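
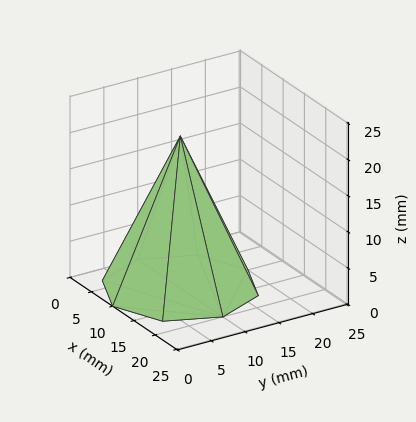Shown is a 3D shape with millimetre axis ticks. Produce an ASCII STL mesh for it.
Reading the render: the shape is a regular 8-sided pyramid, base circumscribed radius ≈ 10 mm, apex at z ≈ 21 mm (dimensions read to the nearest mm from the axis ticks). For the STL, each face is triangulated and given an outward normal.

solid part
  facet normal 0.0000 0.0000 -1.0000
    outer loop
      vertex 10.000 20.000 0.000
      vertex 17.071 17.071 0.000
      vertex 20.000 10.000 0.000
    endloop
  endfacet
  facet normal 0.0000 0.0000 -1.0000
    outer loop
      vertex 2.929 17.071 0.000
      vertex 10.000 20.000 0.000
      vertex 20.000 10.000 0.000
    endloop
  endfacet
  facet normal 0.0000 0.0000 -1.0000
    outer loop
      vertex 0.000 10.000 0.000
      vertex 2.929 17.071 0.000
      vertex 20.000 10.000 0.000
    endloop
  endfacet
  facet normal 0.0000 0.0000 -1.0000
    outer loop
      vertex 2.929 2.929 0.000
      vertex 0.000 10.000 0.000
      vertex 20.000 10.000 0.000
    endloop
  endfacet
  facet normal 0.0000 0.0000 -1.0000
    outer loop
      vertex 10.000 0.000 0.000
      vertex 2.929 2.929 0.000
      vertex 20.000 10.000 0.000
    endloop
  endfacet
  facet normal 0.0000 0.0000 -1.0000
    outer loop
      vertex 17.071 2.929 0.000
      vertex 10.000 0.000 0.000
      vertex 20.000 10.000 0.000
    endloop
  endfacet
  facet normal 0.8457 0.3503 0.4027
    outer loop
      vertex 20.000 10.000 0.000
      vertex 17.071 17.071 0.000
      vertex 10.000 10.000 21.000
    endloop
  endfacet
  facet normal 0.3503 0.8457 0.4027
    outer loop
      vertex 17.071 17.071 0.000
      vertex 10.000 20.000 0.000
      vertex 10.000 10.000 21.000
    endloop
  endfacet
  facet normal -0.3503 0.8457 0.4027
    outer loop
      vertex 10.000 20.000 0.000
      vertex 2.929 17.071 0.000
      vertex 10.000 10.000 21.000
    endloop
  endfacet
  facet normal -0.8457 0.3503 0.4027
    outer loop
      vertex 2.929 17.071 0.000
      vertex 0.000 10.000 0.000
      vertex 10.000 10.000 21.000
    endloop
  endfacet
  facet normal -0.8457 -0.3503 0.4027
    outer loop
      vertex 0.000 10.000 0.000
      vertex 2.929 2.929 0.000
      vertex 10.000 10.000 21.000
    endloop
  endfacet
  facet normal -0.3503 -0.8457 0.4027
    outer loop
      vertex 2.929 2.929 0.000
      vertex 10.000 0.000 0.000
      vertex 10.000 10.000 21.000
    endloop
  endfacet
  facet normal 0.3503 -0.8457 0.4027
    outer loop
      vertex 10.000 0.000 0.000
      vertex 17.071 2.929 0.000
      vertex 10.000 10.000 21.000
    endloop
  endfacet
  facet normal 0.8457 -0.3503 0.4027
    outer loop
      vertex 17.071 2.929 0.000
      vertex 20.000 10.000 0.000
      vertex 10.000 10.000 21.000
    endloop
  endfacet
endsolid part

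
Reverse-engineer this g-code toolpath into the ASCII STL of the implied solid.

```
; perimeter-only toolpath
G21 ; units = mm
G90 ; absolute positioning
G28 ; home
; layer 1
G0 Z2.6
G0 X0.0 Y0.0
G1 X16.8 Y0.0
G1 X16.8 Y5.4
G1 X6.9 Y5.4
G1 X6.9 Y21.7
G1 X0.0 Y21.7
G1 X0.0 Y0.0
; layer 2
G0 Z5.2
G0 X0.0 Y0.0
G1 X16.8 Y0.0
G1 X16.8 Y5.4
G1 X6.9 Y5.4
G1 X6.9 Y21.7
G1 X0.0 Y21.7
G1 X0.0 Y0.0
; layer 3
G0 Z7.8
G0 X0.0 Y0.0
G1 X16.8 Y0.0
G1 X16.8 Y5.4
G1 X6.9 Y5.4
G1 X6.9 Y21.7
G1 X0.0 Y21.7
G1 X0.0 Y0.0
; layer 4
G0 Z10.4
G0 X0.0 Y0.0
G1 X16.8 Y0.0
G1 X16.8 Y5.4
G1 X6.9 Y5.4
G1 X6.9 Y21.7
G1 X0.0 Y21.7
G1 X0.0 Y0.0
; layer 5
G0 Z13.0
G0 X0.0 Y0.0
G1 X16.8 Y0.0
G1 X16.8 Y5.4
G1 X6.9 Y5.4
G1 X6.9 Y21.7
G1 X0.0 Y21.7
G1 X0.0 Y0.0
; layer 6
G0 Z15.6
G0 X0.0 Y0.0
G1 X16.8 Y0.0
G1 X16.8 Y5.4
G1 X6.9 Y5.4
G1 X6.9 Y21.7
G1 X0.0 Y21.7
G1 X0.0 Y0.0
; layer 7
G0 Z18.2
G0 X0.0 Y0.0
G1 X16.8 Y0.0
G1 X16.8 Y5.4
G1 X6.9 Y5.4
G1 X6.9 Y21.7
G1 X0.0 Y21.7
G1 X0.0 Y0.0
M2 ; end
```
solid part
  facet normal 0.0000 0.0000 -1.0000
    outer loop
      vertex 16.8 5.4 0.0
      vertex 16.8 0.0 0.0
      vertex 0.0 0.0 0.0
    endloop
  endfacet
  facet normal 0.0000 0.0000 -1.0000
    outer loop
      vertex 6.9 5.4 0.0
      vertex 16.8 5.4 0.0
      vertex 0.0 0.0 0.0
    endloop
  endfacet
  facet normal 0.0000 0.0000 -1.0000
    outer loop
      vertex 6.9 21.7 0.0
      vertex 6.9 5.4 0.0
      vertex 0.0 0.0 0.0
    endloop
  endfacet
  facet normal 0.0000 0.0000 -1.0000
    outer loop
      vertex 0.0 21.7 0.0
      vertex 6.9 21.7 0.0
      vertex 0.0 0.0 0.0
    endloop
  endfacet
  facet normal 0.0000 0.0000 1.0000
    outer loop
      vertex 0.0 0.0 18.2
      vertex 16.8 0.0 18.2
      vertex 16.8 5.4 18.2
    endloop
  endfacet
  facet normal 0.0000 0.0000 1.0000
    outer loop
      vertex 0.0 0.0 18.2
      vertex 16.8 5.4 18.2
      vertex 6.9 5.4 18.2
    endloop
  endfacet
  facet normal 0.0000 0.0000 1.0000
    outer loop
      vertex 0.0 0.0 18.2
      vertex 6.9 5.4 18.2
      vertex 6.9 21.7 18.2
    endloop
  endfacet
  facet normal 0.0000 0.0000 1.0000
    outer loop
      vertex 0.0 0.0 18.2
      vertex 6.9 21.7 18.2
      vertex 0.0 21.7 18.2
    endloop
  endfacet
  facet normal 0.0000 -1.0000 0.0000
    outer loop
      vertex 0.0 0.0 0.0
      vertex 16.8 0.0 0.0
      vertex 16.8 0.0 18.2
    endloop
  endfacet
  facet normal 0.0000 -1.0000 0.0000
    outer loop
      vertex 0.0 0.0 0.0
      vertex 16.8 0.0 18.2
      vertex 0.0 0.0 18.2
    endloop
  endfacet
  facet normal 1.0000 0.0000 0.0000
    outer loop
      vertex 16.8 0.0 0.0
      vertex 16.8 5.4 0.0
      vertex 16.8 5.4 18.2
    endloop
  endfacet
  facet normal 1.0000 0.0000 0.0000
    outer loop
      vertex 16.8 0.0 0.0
      vertex 16.8 5.4 18.2
      vertex 16.8 0.0 18.2
    endloop
  endfacet
  facet normal 0.0000 1.0000 0.0000
    outer loop
      vertex 16.8 5.4 0.0
      vertex 6.9 5.4 0.0
      vertex 6.9 5.4 18.2
    endloop
  endfacet
  facet normal 0.0000 1.0000 0.0000
    outer loop
      vertex 16.8 5.4 0.0
      vertex 6.9 5.4 18.2
      vertex 16.8 5.4 18.2
    endloop
  endfacet
  facet normal 1.0000 0.0000 0.0000
    outer loop
      vertex 6.9 5.4 0.0
      vertex 6.9 21.7 0.0
      vertex 6.9 21.7 18.2
    endloop
  endfacet
  facet normal 1.0000 0.0000 0.0000
    outer loop
      vertex 6.9 5.4 0.0
      vertex 6.9 21.7 18.2
      vertex 6.9 5.4 18.2
    endloop
  endfacet
  facet normal 0.0000 1.0000 0.0000
    outer loop
      vertex 6.9 21.7 0.0
      vertex 0.0 21.7 0.0
      vertex 0.0 21.7 18.2
    endloop
  endfacet
  facet normal 0.0000 1.0000 0.0000
    outer loop
      vertex 6.9 21.7 0.0
      vertex 0.0 21.7 18.2
      vertex 6.9 21.7 18.2
    endloop
  endfacet
  facet normal -1.0000 0.0000 0.0000
    outer loop
      vertex 0.0 21.7 0.0
      vertex 0.0 0.0 0.0
      vertex 0.0 0.0 18.2
    endloop
  endfacet
  facet normal -1.0000 0.0000 0.0000
    outer loop
      vertex 0.0 21.7 0.0
      vertex 0.0 0.0 18.2
      vertex 0.0 21.7 18.2
    endloop
  endfacet
endsolid part

The G0 Z moves step by Δz≈2.6 mm. Every layer's G1 loop is the same polygon, so the solid is a straight extrusion of it from z=0 to z≈18.2. Closing with flat bottom and top caps and triangulating gives 20 facets — an L-shaped prism: outer 16.8 × 21.7 mm, arm thicknesses ≈ 5.4 mm (horizontal) and 6.9 mm (vertical), extruded 18.2 mm in z.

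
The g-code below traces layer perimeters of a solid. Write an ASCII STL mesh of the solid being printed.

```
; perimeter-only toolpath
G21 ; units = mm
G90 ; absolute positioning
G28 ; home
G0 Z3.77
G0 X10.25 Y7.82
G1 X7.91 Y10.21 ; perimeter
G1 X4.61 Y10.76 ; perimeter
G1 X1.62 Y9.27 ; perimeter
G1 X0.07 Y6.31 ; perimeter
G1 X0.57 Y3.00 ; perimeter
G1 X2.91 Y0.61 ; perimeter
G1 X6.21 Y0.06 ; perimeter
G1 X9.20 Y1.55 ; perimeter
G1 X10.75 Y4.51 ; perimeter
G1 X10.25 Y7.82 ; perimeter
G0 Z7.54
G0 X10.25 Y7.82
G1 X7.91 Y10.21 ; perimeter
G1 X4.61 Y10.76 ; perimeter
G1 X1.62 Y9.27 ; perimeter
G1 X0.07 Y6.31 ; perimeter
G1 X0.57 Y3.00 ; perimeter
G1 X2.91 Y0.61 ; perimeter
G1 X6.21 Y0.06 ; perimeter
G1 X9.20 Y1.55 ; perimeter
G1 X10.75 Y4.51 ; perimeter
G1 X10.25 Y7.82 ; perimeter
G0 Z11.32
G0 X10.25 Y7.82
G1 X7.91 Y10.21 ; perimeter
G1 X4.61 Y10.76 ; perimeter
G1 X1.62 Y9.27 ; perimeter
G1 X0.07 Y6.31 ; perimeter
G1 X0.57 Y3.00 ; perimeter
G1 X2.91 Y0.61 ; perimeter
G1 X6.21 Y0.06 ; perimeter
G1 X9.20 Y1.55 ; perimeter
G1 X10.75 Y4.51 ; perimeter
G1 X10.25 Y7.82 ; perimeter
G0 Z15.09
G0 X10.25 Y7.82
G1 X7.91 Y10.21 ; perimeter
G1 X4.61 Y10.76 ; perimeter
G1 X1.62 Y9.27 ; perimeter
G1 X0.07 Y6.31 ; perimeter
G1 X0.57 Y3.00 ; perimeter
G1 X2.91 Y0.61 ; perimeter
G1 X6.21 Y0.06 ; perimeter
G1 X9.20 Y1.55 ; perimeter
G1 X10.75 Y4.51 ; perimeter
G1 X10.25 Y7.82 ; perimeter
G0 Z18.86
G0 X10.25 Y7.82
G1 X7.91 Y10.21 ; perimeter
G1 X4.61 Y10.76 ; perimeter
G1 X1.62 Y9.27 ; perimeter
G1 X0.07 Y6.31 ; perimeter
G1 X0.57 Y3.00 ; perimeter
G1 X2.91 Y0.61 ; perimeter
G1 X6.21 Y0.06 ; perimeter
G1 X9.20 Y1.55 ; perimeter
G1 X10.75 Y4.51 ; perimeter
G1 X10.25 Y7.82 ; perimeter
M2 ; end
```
solid part
  facet normal 0.0000 0.0000 -1.0000
    outer loop
      vertex 4.61 10.76 0.00
      vertex 7.91 10.21 0.00
      vertex 10.25 7.82 0.00
    endloop
  endfacet
  facet normal 0.0000 0.0000 -1.0000
    outer loop
      vertex 1.62 9.27 0.00
      vertex 4.61 10.76 0.00
      vertex 10.25 7.82 0.00
    endloop
  endfacet
  facet normal 0.0000 0.0000 -1.0000
    outer loop
      vertex 0.07 6.31 0.00
      vertex 1.62 9.27 0.00
      vertex 10.25 7.82 0.00
    endloop
  endfacet
  facet normal 0.0000 0.0000 -1.0000
    outer loop
      vertex 0.57 3.00 0.00
      vertex 0.07 6.31 0.00
      vertex 10.25 7.82 0.00
    endloop
  endfacet
  facet normal 0.0000 0.0000 -1.0000
    outer loop
      vertex 2.91 0.61 0.00
      vertex 0.57 3.00 0.00
      vertex 10.25 7.82 0.00
    endloop
  endfacet
  facet normal 0.0000 0.0000 -1.0000
    outer loop
      vertex 6.21 0.06 0.00
      vertex 2.91 0.61 0.00
      vertex 10.25 7.82 0.00
    endloop
  endfacet
  facet normal 0.0000 0.0000 -1.0000
    outer loop
      vertex 9.20 1.55 0.00
      vertex 6.21 0.06 0.00
      vertex 10.25 7.82 0.00
    endloop
  endfacet
  facet normal 0.0000 0.0000 -1.0000
    outer loop
      vertex 10.75 4.51 0.00
      vertex 9.20 1.55 0.00
      vertex 10.25 7.82 0.00
    endloop
  endfacet
  facet normal 0.0000 0.0000 1.0000
    outer loop
      vertex 10.25 7.82 18.86
      vertex 7.91 10.21 18.86
      vertex 4.61 10.76 18.86
    endloop
  endfacet
  facet normal 0.0000 0.0000 1.0000
    outer loop
      vertex 10.25 7.82 18.86
      vertex 4.61 10.76 18.86
      vertex 1.62 9.27 18.86
    endloop
  endfacet
  facet normal 0.0000 0.0000 1.0000
    outer loop
      vertex 10.25 7.82 18.86
      vertex 1.62 9.27 18.86
      vertex 0.07 6.31 18.86
    endloop
  endfacet
  facet normal 0.0000 0.0000 1.0000
    outer loop
      vertex 10.25 7.82 18.86
      vertex 0.07 6.31 18.86
      vertex 0.57 3.00 18.86
    endloop
  endfacet
  facet normal 0.0000 0.0000 1.0000
    outer loop
      vertex 10.25 7.82 18.86
      vertex 0.57 3.00 18.86
      vertex 2.91 0.61 18.86
    endloop
  endfacet
  facet normal 0.0000 0.0000 1.0000
    outer loop
      vertex 10.25 7.82 18.86
      vertex 2.91 0.61 18.86
      vertex 6.21 0.06 18.86
    endloop
  endfacet
  facet normal 0.0000 0.0000 1.0000
    outer loop
      vertex 10.25 7.82 18.86
      vertex 6.21 0.06 18.86
      vertex 9.20 1.55 18.86
    endloop
  endfacet
  facet normal 0.0000 0.0000 1.0000
    outer loop
      vertex 10.25 7.82 18.86
      vertex 9.20 1.55 18.86
      vertex 10.75 4.51 18.86
    endloop
  endfacet
  facet normal 0.7145 0.6996 0.0000
    outer loop
      vertex 10.25 7.82 0.00
      vertex 7.91 10.21 0.00
      vertex 7.91 10.21 18.86
    endloop
  endfacet
  facet normal 0.7145 0.6996 0.0000
    outer loop
      vertex 10.25 7.82 0.00
      vertex 7.91 10.21 18.86
      vertex 10.25 7.82 18.86
    endloop
  endfacet
  facet normal 0.1644 0.9864 0.0000
    outer loop
      vertex 7.91 10.21 0.00
      vertex 4.61 10.76 0.00
      vertex 4.61 10.76 18.86
    endloop
  endfacet
  facet normal 0.1644 0.9864 0.0000
    outer loop
      vertex 7.91 10.21 0.00
      vertex 4.61 10.76 18.86
      vertex 7.91 10.21 18.86
    endloop
  endfacet
  facet normal -0.4460 0.8950 0.0000
    outer loop
      vertex 4.61 10.76 0.00
      vertex 1.62 9.27 0.00
      vertex 1.62 9.27 18.86
    endloop
  endfacet
  facet normal -0.4460 0.8950 0.0000
    outer loop
      vertex 4.61 10.76 0.00
      vertex 1.62 9.27 18.86
      vertex 4.61 10.76 18.86
    endloop
  endfacet
  facet normal -0.8859 0.4639 0.0000
    outer loop
      vertex 1.62 9.27 0.00
      vertex 0.07 6.31 0.00
      vertex 0.07 6.31 18.86
    endloop
  endfacet
  facet normal -0.8859 0.4639 0.0000
    outer loop
      vertex 1.62 9.27 0.00
      vertex 0.07 6.31 18.86
      vertex 1.62 9.27 18.86
    endloop
  endfacet
  facet normal -0.9888 -0.1494 0.0000
    outer loop
      vertex 0.07 6.31 0.00
      vertex 0.57 3.00 0.00
      vertex 0.57 3.00 18.86
    endloop
  endfacet
  facet normal -0.9888 -0.1494 0.0000
    outer loop
      vertex 0.07 6.31 0.00
      vertex 0.57 3.00 18.86
      vertex 0.07 6.31 18.86
    endloop
  endfacet
  facet normal -0.7145 -0.6996 0.0000
    outer loop
      vertex 0.57 3.00 0.00
      vertex 2.91 0.61 0.00
      vertex 2.91 0.61 18.86
    endloop
  endfacet
  facet normal -0.7145 -0.6996 0.0000
    outer loop
      vertex 0.57 3.00 0.00
      vertex 2.91 0.61 18.86
      vertex 0.57 3.00 18.86
    endloop
  endfacet
  facet normal -0.1644 -0.9864 0.0000
    outer loop
      vertex 2.91 0.61 0.00
      vertex 6.21 0.06 0.00
      vertex 6.21 0.06 18.86
    endloop
  endfacet
  facet normal -0.1644 -0.9864 0.0000
    outer loop
      vertex 2.91 0.61 0.00
      vertex 6.21 0.06 18.86
      vertex 2.91 0.61 18.86
    endloop
  endfacet
  facet normal 0.4460 -0.8950 0.0000
    outer loop
      vertex 6.21 0.06 0.00
      vertex 9.20 1.55 0.00
      vertex 9.20 1.55 18.86
    endloop
  endfacet
  facet normal 0.4460 -0.8950 0.0000
    outer loop
      vertex 6.21 0.06 0.00
      vertex 9.20 1.55 18.86
      vertex 6.21 0.06 18.86
    endloop
  endfacet
  facet normal 0.8859 -0.4639 0.0000
    outer loop
      vertex 9.20 1.55 0.00
      vertex 10.75 4.51 0.00
      vertex 10.75 4.51 18.86
    endloop
  endfacet
  facet normal 0.8859 -0.4639 0.0000
    outer loop
      vertex 9.20 1.55 0.00
      vertex 10.75 4.51 18.86
      vertex 9.20 1.55 18.86
    endloop
  endfacet
  facet normal 0.9888 0.1494 0.0000
    outer loop
      vertex 10.75 4.51 0.00
      vertex 10.25 7.82 0.00
      vertex 10.25 7.82 18.86
    endloop
  endfacet
  facet normal 0.9888 0.1494 0.0000
    outer loop
      vertex 10.75 4.51 0.00
      vertex 10.25 7.82 18.86
      vertex 10.75 4.51 18.86
    endloop
  endfacet
endsolid part

The G0 Z moves step by Δz≈3.77 mm. Every layer's G1 loop is the same polygon, so the solid is a straight extrusion of it from z=0 to z≈18.9. Closing with flat bottom and top caps and triangulating gives 36 facets — a regular 10-sided prism (a cylinder approximated with 10 flat sides), circumscribed radius ≈ 5.41 mm, height ≈ 18.9 mm.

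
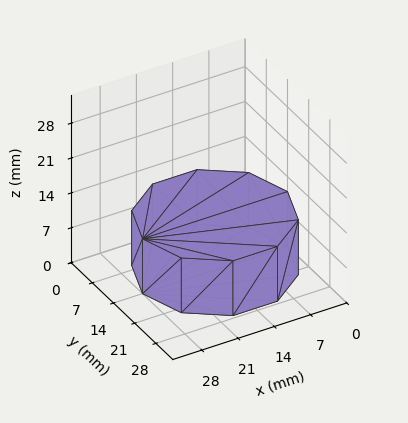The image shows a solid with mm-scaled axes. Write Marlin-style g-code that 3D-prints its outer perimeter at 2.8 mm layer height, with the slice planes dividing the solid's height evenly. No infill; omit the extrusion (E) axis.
Reading the render: the shape is a regular 10-sided prism (a cylinder approximated with 10 flat sides), circumscribed radius ≈ 14 mm, height ≈ 11 mm (dimensions read to the nearest mm from the axis ticks). For the g-code, the solid's height is divided into equal slices at the stated Δz and each level perimeter traced with G1 moves after a G0 lift.

; perimeter-only toolpath
G21 ; units = mm
G90 ; absolute positioning
G28 ; home
; layer 1
G0 Z2.8
G0 X28.0 Y14.0
G1 X25.3 Y22.2
G1 X18.3 Y27.3
G1 X9.7 Y27.3
G1 X2.7 Y22.2
G1 X0.0 Y14.0
G1 X2.7 Y5.8
G1 X9.7 Y0.7
G1 X18.3 Y0.7
G1 X25.3 Y5.8
G1 X28.0 Y14.0
; layer 2
G0 Z5.5
G0 X28.0 Y14.0
G1 X25.3 Y22.2
G1 X18.3 Y27.3
G1 X9.7 Y27.3
G1 X2.7 Y22.2
G1 X0.0 Y14.0
G1 X2.7 Y5.8
G1 X9.7 Y0.7
G1 X18.3 Y0.7
G1 X25.3 Y5.8
G1 X28.0 Y14.0
; layer 3
G0 Z8.2
G0 X28.0 Y14.0
G1 X25.3 Y22.2
G1 X18.3 Y27.3
G1 X9.7 Y27.3
G1 X2.7 Y22.2
G1 X0.0 Y14.0
G1 X2.7 Y5.8
G1 X9.7 Y0.7
G1 X18.3 Y0.7
G1 X25.3 Y5.8
G1 X28.0 Y14.0
; layer 4
G0 Z11.0
G0 X28.0 Y14.0
G1 X25.3 Y22.2
G1 X18.3 Y27.3
G1 X9.7 Y27.3
G1 X2.7 Y22.2
G1 X0.0 Y14.0
G1 X2.7 Y5.8
G1 X9.7 Y0.7
G1 X18.3 Y0.7
G1 X25.3 Y5.8
G1 X28.0 Y14.0
M2 ; end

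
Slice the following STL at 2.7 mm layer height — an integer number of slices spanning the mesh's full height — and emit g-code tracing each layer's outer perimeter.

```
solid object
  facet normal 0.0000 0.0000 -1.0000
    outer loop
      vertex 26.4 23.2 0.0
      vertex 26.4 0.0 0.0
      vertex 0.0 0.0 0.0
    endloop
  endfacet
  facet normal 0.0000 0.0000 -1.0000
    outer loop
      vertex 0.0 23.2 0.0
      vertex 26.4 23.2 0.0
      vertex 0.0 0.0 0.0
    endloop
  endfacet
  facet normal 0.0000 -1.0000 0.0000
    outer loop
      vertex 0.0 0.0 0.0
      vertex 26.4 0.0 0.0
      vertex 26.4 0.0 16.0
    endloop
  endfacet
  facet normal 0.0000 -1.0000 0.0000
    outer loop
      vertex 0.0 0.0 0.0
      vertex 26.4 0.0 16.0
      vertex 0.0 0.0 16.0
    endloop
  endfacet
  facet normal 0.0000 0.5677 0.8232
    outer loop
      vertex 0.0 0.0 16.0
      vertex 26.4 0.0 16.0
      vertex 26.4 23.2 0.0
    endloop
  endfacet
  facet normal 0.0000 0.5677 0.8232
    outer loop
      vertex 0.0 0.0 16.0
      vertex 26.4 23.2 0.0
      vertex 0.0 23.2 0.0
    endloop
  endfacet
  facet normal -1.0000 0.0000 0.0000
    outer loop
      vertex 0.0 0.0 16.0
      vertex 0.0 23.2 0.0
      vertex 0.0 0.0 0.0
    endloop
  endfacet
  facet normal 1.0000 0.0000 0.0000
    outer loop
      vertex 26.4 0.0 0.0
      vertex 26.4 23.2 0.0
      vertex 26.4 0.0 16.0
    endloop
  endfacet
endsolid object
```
; perimeter-only toolpath
G21 ; units = mm
G90 ; absolute positioning
G28 ; home
; layer 1
G0 Z2.7
G0 X0.0 Y0.0
G1 X26.4 Y0.0
G1 X26.4 Y19.3
G1 X0.0 Y19.3
G1 X0.0 Y0.0
; layer 2
G0 Z5.3
G0 X0.0 Y0.0
G1 X26.4 Y0.0
G1 X26.4 Y15.5
G1 X0.0 Y15.5
G1 X0.0 Y0.0
; layer 3
G0 Z8.0
G0 X0.0 Y0.0
G1 X26.4 Y0.0
G1 X26.4 Y11.6
G1 X0.0 Y11.6
G1 X0.0 Y0.0
; layer 4
G0 Z10.7
G0 X0.0 Y0.0
G1 X26.4 Y0.0
G1 X26.4 Y7.7
G1 X0.0 Y7.7
G1 X0.0 Y0.0
; layer 5
G0 Z13.3
G0 X0.0 Y0.0
G1 X26.4 Y0.0
G1 X26.4 Y3.9
G1 X0.0 Y3.9
G1 X0.0 Y0.0
M2 ; end

The solid is a wedge (ramp): 26.4 × 23.2 mm base, rising to 16 mm along the y=0 edge and sloping linearly to z=0 at y=23.2. Slicing at Δz = 2.7 mm — 6 equal slices spanning the solid's height, so layer i sits at z = i·h/6 — gives 5 non-empty perimeters. Each is a 4-segment closed polygon; G0 lifts to the layer z and rapids to the start vertex, then G1 traces the edges. The cross-section shrinks linearly with z (the slice at the apex is degenerate and omitted).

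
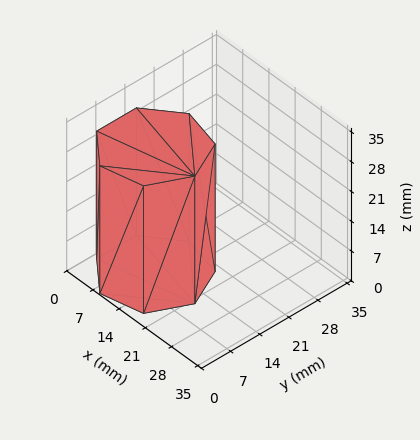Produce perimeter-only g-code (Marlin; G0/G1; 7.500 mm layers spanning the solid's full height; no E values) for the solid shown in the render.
Reading the render: the shape is a regular 7-sided prism (a cylinder approximated with 7 flat sides), circumscribed radius ≈ 11 mm, height ≈ 30 mm (dimensions read to the nearest mm from the axis ticks). For the g-code, the solid's height is divided into equal slices at the stated Δz and each level perimeter traced with G1 moves after a G0 lift.

; perimeter-only toolpath
G21 ; units = mm
G90 ; absolute positioning
G28 ; home
; layer 1
G0 Z7.500
G0 X22.000 Y11.000
G1 X17.858 Y19.600
G1 X8.552 Y21.724
G1 X1.089 Y15.773
G1 X1.089 Y6.227
G1 X8.552 Y0.276
G1 X17.858 Y2.400
G1 X22.000 Y11.000
; layer 2
G0 Z15.000
G0 X22.000 Y11.000
G1 X17.858 Y19.600
G1 X8.552 Y21.724
G1 X1.089 Y15.773
G1 X1.089 Y6.227
G1 X8.552 Y0.276
G1 X17.858 Y2.400
G1 X22.000 Y11.000
; layer 3
G0 Z22.500
G0 X22.000 Y11.000
G1 X17.858 Y19.600
G1 X8.552 Y21.724
G1 X1.089 Y15.773
G1 X1.089 Y6.227
G1 X8.552 Y0.276
G1 X17.858 Y2.400
G1 X22.000 Y11.000
; layer 4
G0 Z30.000
G0 X22.000 Y11.000
G1 X17.858 Y19.600
G1 X8.552 Y21.724
G1 X1.089 Y15.773
G1 X1.089 Y6.227
G1 X8.552 Y0.276
G1 X17.858 Y2.400
G1 X22.000 Y11.000
M2 ; end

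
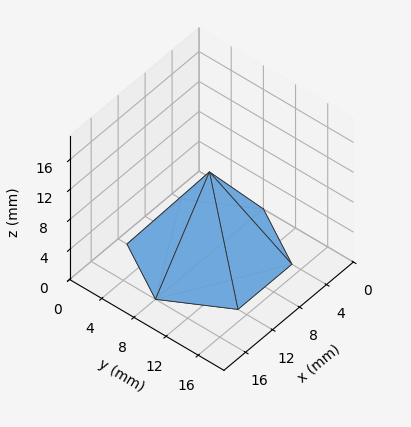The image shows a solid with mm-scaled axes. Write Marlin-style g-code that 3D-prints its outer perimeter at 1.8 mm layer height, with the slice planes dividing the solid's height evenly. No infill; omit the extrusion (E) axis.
Reading the render: the shape is a regular 6-sided pyramid, base circumscribed radius ≈ 8 mm, apex at z ≈ 11 mm (dimensions read to the nearest mm from the axis ticks). For the g-code, the solid's height is divided into equal slices at the stated Δz and each level perimeter traced with G1 moves after a G0 lift.

; perimeter-only toolpath
G21 ; units = mm
G90 ; absolute positioning
G28 ; home
; layer 1
G0 Z1.8
G0 X14.7 Y8.0
G1 X11.3 Y13.8
G1 X4.7 Y13.8
G1 X1.3 Y8.0
G1 X4.7 Y2.2
G1 X11.3 Y2.2
G1 X14.7 Y8.0
; layer 2
G0 Z3.7
G0 X13.3 Y8.0
G1 X10.7 Y12.6
G1 X5.3 Y12.6
G1 X2.7 Y8.0
G1 X5.3 Y3.4
G1 X10.7 Y3.4
G1 X13.3 Y8.0
; layer 3
G0 Z5.5
G0 X12.0 Y8.0
G1 X10.0 Y11.4
G1 X6.0 Y11.4
G1 X4.0 Y8.0
G1 X6.0 Y4.5
G1 X10.0 Y4.5
G1 X12.0 Y8.0
; layer 4
G0 Z7.3
G0 X10.7 Y8.0
G1 X9.3 Y10.3
G1 X6.7 Y10.3
G1 X5.3 Y8.0
G1 X6.7 Y5.7
G1 X9.3 Y5.7
G1 X10.7 Y8.0
; layer 5
G0 Z9.2
G0 X9.3 Y8.0
G1 X8.7 Y9.2
G1 X7.3 Y9.2
G1 X6.7 Y8.0
G1 X7.3 Y6.8
G1 X8.7 Y6.8
G1 X9.3 Y8.0
M2 ; end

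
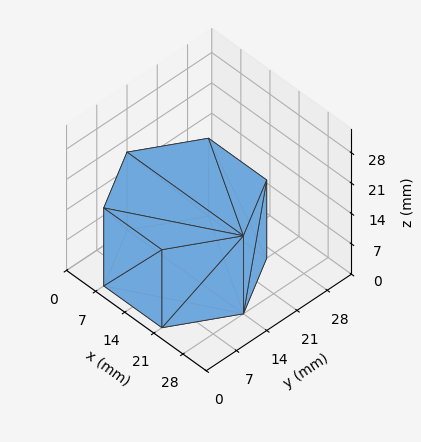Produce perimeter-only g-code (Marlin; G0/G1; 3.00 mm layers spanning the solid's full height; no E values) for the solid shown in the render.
Reading the render: the shape is a regular 6-sided prism (a cylinder approximated with 6 flat sides), circumscribed radius ≈ 14 mm, height ≈ 18 mm (dimensions read to the nearest mm from the axis ticks). For the g-code, the solid's height is divided into equal slices at the stated Δz and each level perimeter traced with G1 moves after a G0 lift.

; perimeter-only toolpath
G21 ; units = mm
G90 ; absolute positioning
G28 ; home
; layer 1
G0 Z3.00
G0 X28.00 Y14.00
G1 X21.00 Y26.12
G1 X7.00 Y26.12
G1 X0.00 Y14.00
G1 X7.00 Y1.88
G1 X21.00 Y1.88
G1 X28.00 Y14.00
; layer 2
G0 Z6.00
G0 X28.00 Y14.00
G1 X21.00 Y26.12
G1 X7.00 Y26.12
G1 X0.00 Y14.00
G1 X7.00 Y1.88
G1 X21.00 Y1.88
G1 X28.00 Y14.00
; layer 3
G0 Z9.00
G0 X28.00 Y14.00
G1 X21.00 Y26.12
G1 X7.00 Y26.12
G1 X0.00 Y14.00
G1 X7.00 Y1.88
G1 X21.00 Y1.88
G1 X28.00 Y14.00
; layer 4
G0 Z12.00
G0 X28.00 Y14.00
G1 X21.00 Y26.12
G1 X7.00 Y26.12
G1 X0.00 Y14.00
G1 X7.00 Y1.88
G1 X21.00 Y1.88
G1 X28.00 Y14.00
; layer 5
G0 Z15.00
G0 X28.00 Y14.00
G1 X21.00 Y26.12
G1 X7.00 Y26.12
G1 X0.00 Y14.00
G1 X7.00 Y1.88
G1 X21.00 Y1.88
G1 X28.00 Y14.00
; layer 6
G0 Z18.00
G0 X28.00 Y14.00
G1 X21.00 Y26.12
G1 X7.00 Y26.12
G1 X0.00 Y14.00
G1 X7.00 Y1.88
G1 X21.00 Y1.88
G1 X28.00 Y14.00
M2 ; end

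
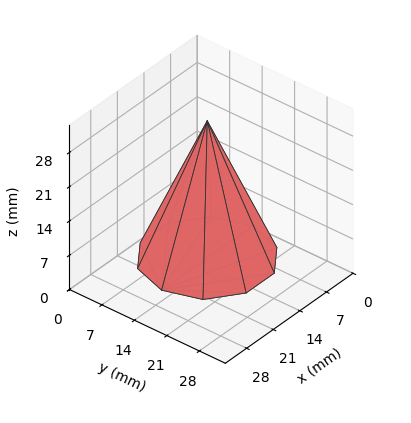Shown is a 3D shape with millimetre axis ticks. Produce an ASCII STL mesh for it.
Reading the render: the shape is a regular 10-sided pyramid, base circumscribed radius ≈ 12 mm, apex at z ≈ 28 mm (dimensions read to the nearest mm from the axis ticks). For the STL, each face is triangulated and given an outward normal.

solid part
  facet normal 0.0000 0.0000 -1.0000
    outer loop
      vertex 15.71 23.41 0.00
      vertex 21.71 19.05 0.00
      vertex 24.00 12.00 0.00
    endloop
  endfacet
  facet normal 0.0000 0.0000 -1.0000
    outer loop
      vertex 8.29 23.41 0.00
      vertex 15.71 23.41 0.00
      vertex 24.00 12.00 0.00
    endloop
  endfacet
  facet normal 0.0000 0.0000 -1.0000
    outer loop
      vertex 2.29 19.05 0.00
      vertex 8.29 23.41 0.00
      vertex 24.00 12.00 0.00
    endloop
  endfacet
  facet normal 0.0000 0.0000 -1.0000
    outer loop
      vertex 0.00 12.00 0.00
      vertex 2.29 19.05 0.00
      vertex 24.00 12.00 0.00
    endloop
  endfacet
  facet normal 0.0000 0.0000 -1.0000
    outer loop
      vertex 2.29 4.95 0.00
      vertex 0.00 12.00 0.00
      vertex 24.00 12.00 0.00
    endloop
  endfacet
  facet normal 0.0000 0.0000 -1.0000
    outer loop
      vertex 8.29 0.59 0.00
      vertex 2.29 4.95 0.00
      vertex 24.00 12.00 0.00
    endloop
  endfacet
  facet normal 0.0000 0.0000 -1.0000
    outer loop
      vertex 15.71 0.59 0.00
      vertex 8.29 0.59 0.00
      vertex 24.00 12.00 0.00
    endloop
  endfacet
  facet normal 0.0000 0.0000 -1.0000
    outer loop
      vertex 21.71 4.95 0.00
      vertex 15.71 0.59 0.00
      vertex 24.00 12.00 0.00
    endloop
  endfacet
  facet normal 0.8807 0.2861 0.3775
    outer loop
      vertex 24.00 12.00 0.00
      vertex 21.71 19.05 0.00
      vertex 12.00 12.00 28.00
    endloop
  endfacet
  facet normal 0.5444 0.7491 0.3774
    outer loop
      vertex 21.71 19.05 0.00
      vertex 15.71 23.41 0.00
      vertex 12.00 12.00 28.00
    endloop
  endfacet
  facet normal 0.0000 0.9261 0.3774
    outer loop
      vertex 15.71 23.41 0.00
      vertex 8.29 23.41 0.00
      vertex 12.00 12.00 28.00
    endloop
  endfacet
  facet normal -0.5444 0.7491 0.3774
    outer loop
      vertex 8.29 23.41 0.00
      vertex 2.29 19.05 0.00
      vertex 12.00 12.00 28.00
    endloop
  endfacet
  facet normal -0.8807 0.2861 0.3775
    outer loop
      vertex 2.29 19.05 0.00
      vertex 0.00 12.00 0.00
      vertex 12.00 12.00 28.00
    endloop
  endfacet
  facet normal -0.8807 -0.2861 0.3775
    outer loop
      vertex 0.00 12.00 0.00
      vertex 2.29 4.95 0.00
      vertex 12.00 12.00 28.00
    endloop
  endfacet
  facet normal -0.5444 -0.7491 0.3774
    outer loop
      vertex 2.29 4.95 0.00
      vertex 8.29 0.59 0.00
      vertex 12.00 12.00 28.00
    endloop
  endfacet
  facet normal 0.0000 -0.9261 0.3774
    outer loop
      vertex 8.29 0.59 0.00
      vertex 15.71 0.59 0.00
      vertex 12.00 12.00 28.00
    endloop
  endfacet
  facet normal 0.5444 -0.7491 0.3774
    outer loop
      vertex 15.71 0.59 0.00
      vertex 21.71 4.95 0.00
      vertex 12.00 12.00 28.00
    endloop
  endfacet
  facet normal 0.8807 -0.2861 0.3775
    outer loop
      vertex 21.71 4.95 0.00
      vertex 24.00 12.00 0.00
      vertex 12.00 12.00 28.00
    endloop
  endfacet
endsolid part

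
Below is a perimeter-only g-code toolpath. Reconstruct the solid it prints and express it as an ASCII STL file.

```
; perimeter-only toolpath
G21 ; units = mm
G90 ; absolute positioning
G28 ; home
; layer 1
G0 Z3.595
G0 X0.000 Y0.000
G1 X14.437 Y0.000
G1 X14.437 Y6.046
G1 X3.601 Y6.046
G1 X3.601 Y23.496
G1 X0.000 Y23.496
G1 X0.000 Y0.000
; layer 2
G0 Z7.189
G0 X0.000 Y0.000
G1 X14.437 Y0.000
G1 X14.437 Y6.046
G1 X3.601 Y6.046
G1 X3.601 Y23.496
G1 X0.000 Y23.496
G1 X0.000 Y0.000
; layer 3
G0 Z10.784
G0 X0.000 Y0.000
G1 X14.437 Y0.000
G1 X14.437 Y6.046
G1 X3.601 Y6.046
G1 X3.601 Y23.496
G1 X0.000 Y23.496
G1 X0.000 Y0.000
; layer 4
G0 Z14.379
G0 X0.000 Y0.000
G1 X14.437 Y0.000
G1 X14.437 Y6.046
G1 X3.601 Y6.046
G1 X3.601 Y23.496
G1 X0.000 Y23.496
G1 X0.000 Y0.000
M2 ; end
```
solid part
  facet normal 0.0000 0.0000 -1.0000
    outer loop
      vertex 14.437 6.046 0.000
      vertex 14.437 0.000 0.000
      vertex 0.000 0.000 0.000
    endloop
  endfacet
  facet normal 0.0000 0.0000 -1.0000
    outer loop
      vertex 3.601 6.046 0.000
      vertex 14.437 6.046 0.000
      vertex 0.000 0.000 0.000
    endloop
  endfacet
  facet normal 0.0000 0.0000 -1.0000
    outer loop
      vertex 3.601 23.496 0.000
      vertex 3.601 6.046 0.000
      vertex 0.000 0.000 0.000
    endloop
  endfacet
  facet normal 0.0000 0.0000 -1.0000
    outer loop
      vertex 0.000 23.496 0.000
      vertex 3.601 23.496 0.000
      vertex 0.000 0.000 0.000
    endloop
  endfacet
  facet normal 0.0000 0.0000 1.0000
    outer loop
      vertex 0.000 0.000 14.379
      vertex 14.437 0.000 14.379
      vertex 14.437 6.046 14.379
    endloop
  endfacet
  facet normal 0.0000 0.0000 1.0000
    outer loop
      vertex 0.000 0.000 14.379
      vertex 14.437 6.046 14.379
      vertex 3.601 6.046 14.379
    endloop
  endfacet
  facet normal 0.0000 0.0000 1.0000
    outer loop
      vertex 0.000 0.000 14.379
      vertex 3.601 6.046 14.379
      vertex 3.601 23.496 14.379
    endloop
  endfacet
  facet normal 0.0000 0.0000 1.0000
    outer loop
      vertex 0.000 0.000 14.379
      vertex 3.601 23.496 14.379
      vertex 0.000 23.496 14.379
    endloop
  endfacet
  facet normal 0.0000 -1.0000 0.0000
    outer loop
      vertex 0.000 0.000 0.000
      vertex 14.437 0.000 0.000
      vertex 14.437 0.000 14.379
    endloop
  endfacet
  facet normal 0.0000 -1.0000 0.0000
    outer loop
      vertex 0.000 0.000 0.000
      vertex 14.437 0.000 14.379
      vertex 0.000 0.000 14.379
    endloop
  endfacet
  facet normal 1.0000 0.0000 0.0000
    outer loop
      vertex 14.437 0.000 0.000
      vertex 14.437 6.046 0.000
      vertex 14.437 6.046 14.379
    endloop
  endfacet
  facet normal 1.0000 0.0000 0.0000
    outer loop
      vertex 14.437 0.000 0.000
      vertex 14.437 6.046 14.379
      vertex 14.437 0.000 14.379
    endloop
  endfacet
  facet normal 0.0000 1.0000 0.0000
    outer loop
      vertex 14.437 6.046 0.000
      vertex 3.601 6.046 0.000
      vertex 3.601 6.046 14.379
    endloop
  endfacet
  facet normal 0.0000 1.0000 0.0000
    outer loop
      vertex 14.437 6.046 0.000
      vertex 3.601 6.046 14.379
      vertex 14.437 6.046 14.379
    endloop
  endfacet
  facet normal 1.0000 0.0000 0.0000
    outer loop
      vertex 3.601 6.046 0.000
      vertex 3.601 23.496 0.000
      vertex 3.601 23.496 14.379
    endloop
  endfacet
  facet normal 1.0000 0.0000 0.0000
    outer loop
      vertex 3.601 6.046 0.000
      vertex 3.601 23.496 14.379
      vertex 3.601 6.046 14.379
    endloop
  endfacet
  facet normal 0.0000 1.0000 0.0000
    outer loop
      vertex 3.601 23.496 0.000
      vertex 0.000 23.496 0.000
      vertex 0.000 23.496 14.379
    endloop
  endfacet
  facet normal 0.0000 1.0000 0.0000
    outer loop
      vertex 3.601 23.496 0.000
      vertex 0.000 23.496 14.379
      vertex 3.601 23.496 14.379
    endloop
  endfacet
  facet normal -1.0000 0.0000 0.0000
    outer loop
      vertex 0.000 23.496 0.000
      vertex 0.000 0.000 0.000
      vertex 0.000 0.000 14.379
    endloop
  endfacet
  facet normal -1.0000 0.0000 0.0000
    outer loop
      vertex 0.000 23.496 0.000
      vertex 0.000 0.000 14.379
      vertex 0.000 23.496 14.379
    endloop
  endfacet
endsolid part

The G0 Z moves step by Δz≈3.595 mm. Every layer's G1 loop is the same polygon, so the solid is a straight extrusion of it from z=0 to z≈14.4. Closing with flat bottom and top caps and triangulating gives 20 facets — an L-shaped prism: outer 14.4 × 23.5 mm, arm thicknesses ≈ 6.05 mm (horizontal) and 3.6 mm (vertical), extruded 14.4 mm in z.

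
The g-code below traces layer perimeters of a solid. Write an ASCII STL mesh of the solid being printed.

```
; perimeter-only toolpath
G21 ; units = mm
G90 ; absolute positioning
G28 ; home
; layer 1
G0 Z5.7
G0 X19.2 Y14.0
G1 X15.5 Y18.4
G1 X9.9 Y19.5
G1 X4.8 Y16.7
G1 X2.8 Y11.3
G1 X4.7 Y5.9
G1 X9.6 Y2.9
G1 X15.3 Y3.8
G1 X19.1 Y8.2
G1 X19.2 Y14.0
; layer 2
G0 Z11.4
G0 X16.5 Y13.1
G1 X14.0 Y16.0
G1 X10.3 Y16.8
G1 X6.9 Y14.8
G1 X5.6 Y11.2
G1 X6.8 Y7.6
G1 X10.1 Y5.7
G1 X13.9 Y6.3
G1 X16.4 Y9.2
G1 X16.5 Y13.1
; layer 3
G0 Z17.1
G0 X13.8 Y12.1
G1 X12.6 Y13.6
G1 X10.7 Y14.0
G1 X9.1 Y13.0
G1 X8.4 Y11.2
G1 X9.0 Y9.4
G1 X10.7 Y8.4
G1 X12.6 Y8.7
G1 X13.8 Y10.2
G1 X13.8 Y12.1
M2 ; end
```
solid part
  facet normal 0.0000 0.0000 -1.0000
    outer loop
      vertex 9.4 22.3 0.0
      vertex 16.9 20.8 0.0
      vertex 21.8 14.9 0.0
    endloop
  endfacet
  facet normal 0.0000 0.0000 -1.0000
    outer loop
      vertex 2.7 18.5 0.0
      vertex 9.4 22.3 0.0
      vertex 21.8 14.9 0.0
    endloop
  endfacet
  facet normal 0.0000 0.0000 -1.0000
    outer loop
      vertex 0.0 11.3 0.0
      vertex 2.7 18.5 0.0
      vertex 21.8 14.9 0.0
    endloop
  endfacet
  facet normal 0.0000 0.0000 -1.0000
    outer loop
      vertex 2.5 4.1 0.0
      vertex 0.0 11.3 0.0
      vertex 21.8 14.9 0.0
    endloop
  endfacet
  facet normal 0.0000 0.0000 -1.0000
    outer loop
      vertex 9.1 0.2 0.0
      vertex 2.5 4.1 0.0
      vertex 21.8 14.9 0.0
    endloop
  endfacet
  facet normal 0.0000 0.0000 -1.0000
    outer loop
      vertex 16.7 1.4 0.0
      vertex 9.1 0.2 0.0
      vertex 21.8 14.9 0.0
    endloop
  endfacet
  facet normal 0.0000 0.0000 -1.0000
    outer loop
      vertex 21.7 7.2 0.0
      vertex 16.7 1.4 0.0
      vertex 21.8 14.9 0.0
    endloop
  endfacet
  facet normal 0.6985 0.5801 0.4189
    outer loop
      vertex 21.8 14.9 0.0
      vertex 16.9 20.8 0.0
      vertex 11.2 11.2 22.8
    endloop
  endfacet
  facet normal 0.1780 0.8902 0.4193
    outer loop
      vertex 16.9 20.8 0.0
      vertex 9.4 22.3 0.0
      vertex 11.2 11.2 22.8
    endloop
  endfacet
  facet normal -0.4478 0.7895 0.4197
    outer loop
      vertex 9.4 22.3 0.0
      vertex 2.7 18.5 0.0
      vertex 11.2 11.2 22.8
    endloop
  endfacet
  facet normal -0.8502 0.3188 0.4190
    outer loop
      vertex 2.7 18.5 0.0
      vertex 0.0 11.3 0.0
      vertex 11.2 11.2 22.8
    endloop
  endfacet
  facet normal -0.8574 -0.2977 0.4199
    outer loop
      vertex 0.0 11.3 0.0
      vertex 2.5 4.1 0.0
      vertex 11.2 11.2 22.8
    endloop
  endfacet
  facet normal -0.4618 -0.7815 0.4196
    outer loop
      vertex 2.5 4.1 0.0
      vertex 9.1 0.2 0.0
      vertex 11.2 11.2 22.8
    endloop
  endfacet
  facet normal 0.1416 -0.8966 0.4195
    outer loop
      vertex 9.1 0.2 0.0
      vertex 16.7 1.4 0.0
      vertex 11.2 11.2 22.8
    endloop
  endfacet
  facet normal 0.6872 -0.5924 0.4204
    outer loop
      vertex 16.7 1.4 0.0
      vertex 21.7 7.2 0.0
      vertex 11.2 11.2 22.8
    endloop
  endfacet
  facet normal 0.9075 -0.0118 0.4200
    outer loop
      vertex 21.7 7.2 0.0
      vertex 21.8 14.9 0.0
      vertex 11.2 11.2 22.8
    endloop
  endfacet
endsolid part

The G0 Z moves step by Δz≈5.7 mm. The G1 loops shrink linearly with z, so the solid tapers from its base footprint up to z≈22.8. Closing with a flat bottom cap and the tapered top and triangulating gives 16 facets — a regular 9-sided pyramid, base circumscribed radius ≈ 11.2 mm, apex at z ≈ 22.8 mm.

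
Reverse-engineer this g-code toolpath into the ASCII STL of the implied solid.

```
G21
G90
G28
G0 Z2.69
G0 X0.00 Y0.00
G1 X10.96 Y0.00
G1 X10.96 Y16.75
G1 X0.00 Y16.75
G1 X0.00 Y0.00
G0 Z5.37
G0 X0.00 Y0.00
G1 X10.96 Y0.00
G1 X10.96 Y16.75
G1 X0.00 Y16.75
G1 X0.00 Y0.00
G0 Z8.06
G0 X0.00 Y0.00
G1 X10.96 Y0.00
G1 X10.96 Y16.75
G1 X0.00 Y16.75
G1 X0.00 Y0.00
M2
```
solid part
  facet normal 0.0000 0.0000 -1.0000
    outer loop
      vertex 10.96 16.75 0.00
      vertex 10.96 0.00 0.00
      vertex 0.00 0.00 0.00
    endloop
  endfacet
  facet normal 0.0000 0.0000 -1.0000
    outer loop
      vertex 0.00 16.75 0.00
      vertex 10.96 16.75 0.00
      vertex 0.00 0.00 0.00
    endloop
  endfacet
  facet normal 0.0000 0.0000 1.0000
    outer loop
      vertex 0.00 0.00 8.06
      vertex 10.96 0.00 8.06
      vertex 10.96 16.75 8.06
    endloop
  endfacet
  facet normal 0.0000 0.0000 1.0000
    outer loop
      vertex 0.00 0.00 8.06
      vertex 10.96 16.75 8.06
      vertex 0.00 16.75 8.06
    endloop
  endfacet
  facet normal 0.0000 -1.0000 0.0000
    outer loop
      vertex 0.00 0.00 0.00
      vertex 10.96 0.00 0.00
      vertex 10.96 0.00 8.06
    endloop
  endfacet
  facet normal 0.0000 -1.0000 0.0000
    outer loop
      vertex 0.00 0.00 0.00
      vertex 10.96 0.00 8.06
      vertex 0.00 0.00 8.06
    endloop
  endfacet
  facet normal 0.0000 1.0000 0.0000
    outer loop
      vertex 10.96 16.75 8.06
      vertex 10.96 16.75 0.00
      vertex 0.00 16.75 0.00
    endloop
  endfacet
  facet normal 0.0000 1.0000 0.0000
    outer loop
      vertex 0.00 16.75 8.06
      vertex 10.96 16.75 8.06
      vertex 0.00 16.75 0.00
    endloop
  endfacet
  facet normal -1.0000 0.0000 0.0000
    outer loop
      vertex 0.00 16.75 8.06
      vertex 0.00 16.75 0.00
      vertex 0.00 0.00 0.00
    endloop
  endfacet
  facet normal -1.0000 0.0000 0.0000
    outer loop
      vertex 0.00 0.00 8.06
      vertex 0.00 16.75 8.06
      vertex 0.00 0.00 0.00
    endloop
  endfacet
  facet normal 1.0000 0.0000 0.0000
    outer loop
      vertex 10.96 0.00 0.00
      vertex 10.96 16.75 0.00
      vertex 10.96 16.75 8.06
    endloop
  endfacet
  facet normal 1.0000 0.0000 0.0000
    outer loop
      vertex 10.96 0.00 0.00
      vertex 10.96 16.75 8.06
      vertex 10.96 0.00 8.06
    endloop
  endfacet
endsolid part

The G0 Z moves step by Δz≈2.69 mm. Every layer's G1 loop is the same polygon, so the solid is a straight extrusion of it from z=0 to z≈8.06. Closing with flat bottom and top caps and triangulating gives 12 facets — a rectangular box, roughly 11 × 16.8 mm footprint and 8.06 mm tall.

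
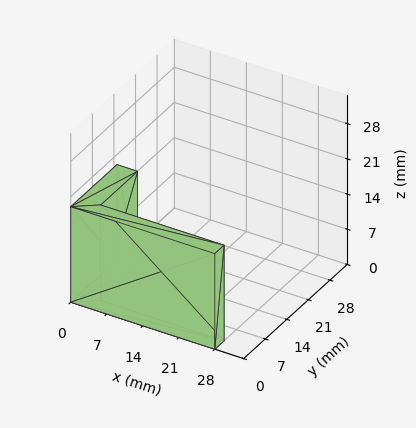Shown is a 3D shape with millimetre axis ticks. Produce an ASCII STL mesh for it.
Reading the render: the shape is an L-shaped prism: outer 28 × 15 mm, arm thicknesses ≈ 3 mm (horizontal) and 4 mm (vertical), extruded 19 mm in z (dimensions read to the nearest mm from the axis ticks). For the STL, each face is triangulated and given an outward normal.

solid part
  facet normal 0.0000 0.0000 -1.0000
    outer loop
      vertex 28.0 3.0 0.0
      vertex 28.0 0.0 0.0
      vertex 0.0 0.0 0.0
    endloop
  endfacet
  facet normal 0.0000 0.0000 -1.0000
    outer loop
      vertex 4.0 3.0 0.0
      vertex 28.0 3.0 0.0
      vertex 0.0 0.0 0.0
    endloop
  endfacet
  facet normal 0.0000 0.0000 -1.0000
    outer loop
      vertex 4.0 15.0 0.0
      vertex 4.0 3.0 0.0
      vertex 0.0 0.0 0.0
    endloop
  endfacet
  facet normal 0.0000 0.0000 -1.0000
    outer loop
      vertex 0.0 15.0 0.0
      vertex 4.0 15.0 0.0
      vertex 0.0 0.0 0.0
    endloop
  endfacet
  facet normal 0.0000 0.0000 1.0000
    outer loop
      vertex 0.0 0.0 19.0
      vertex 28.0 0.0 19.0
      vertex 28.0 3.0 19.0
    endloop
  endfacet
  facet normal 0.0000 0.0000 1.0000
    outer loop
      vertex 0.0 0.0 19.0
      vertex 28.0 3.0 19.0
      vertex 4.0 3.0 19.0
    endloop
  endfacet
  facet normal 0.0000 0.0000 1.0000
    outer loop
      vertex 0.0 0.0 19.0
      vertex 4.0 3.0 19.0
      vertex 4.0 15.0 19.0
    endloop
  endfacet
  facet normal 0.0000 0.0000 1.0000
    outer loop
      vertex 0.0 0.0 19.0
      vertex 4.0 15.0 19.0
      vertex 0.0 15.0 19.0
    endloop
  endfacet
  facet normal 0.0000 -1.0000 0.0000
    outer loop
      vertex 0.0 0.0 0.0
      vertex 28.0 0.0 0.0
      vertex 28.0 0.0 19.0
    endloop
  endfacet
  facet normal 0.0000 -1.0000 0.0000
    outer loop
      vertex 0.0 0.0 0.0
      vertex 28.0 0.0 19.0
      vertex 0.0 0.0 19.0
    endloop
  endfacet
  facet normal 1.0000 0.0000 0.0000
    outer loop
      vertex 28.0 0.0 0.0
      vertex 28.0 3.0 0.0
      vertex 28.0 3.0 19.0
    endloop
  endfacet
  facet normal 1.0000 0.0000 0.0000
    outer loop
      vertex 28.0 0.0 0.0
      vertex 28.0 3.0 19.0
      vertex 28.0 0.0 19.0
    endloop
  endfacet
  facet normal 0.0000 1.0000 0.0000
    outer loop
      vertex 28.0 3.0 0.0
      vertex 4.0 3.0 0.0
      vertex 4.0 3.0 19.0
    endloop
  endfacet
  facet normal 0.0000 1.0000 0.0000
    outer loop
      vertex 28.0 3.0 0.0
      vertex 4.0 3.0 19.0
      vertex 28.0 3.0 19.0
    endloop
  endfacet
  facet normal 1.0000 0.0000 0.0000
    outer loop
      vertex 4.0 3.0 0.0
      vertex 4.0 15.0 0.0
      vertex 4.0 15.0 19.0
    endloop
  endfacet
  facet normal 1.0000 0.0000 0.0000
    outer loop
      vertex 4.0 3.0 0.0
      vertex 4.0 15.0 19.0
      vertex 4.0 3.0 19.0
    endloop
  endfacet
  facet normal 0.0000 1.0000 0.0000
    outer loop
      vertex 4.0 15.0 0.0
      vertex 0.0 15.0 0.0
      vertex 0.0 15.0 19.0
    endloop
  endfacet
  facet normal 0.0000 1.0000 0.0000
    outer loop
      vertex 4.0 15.0 0.0
      vertex 0.0 15.0 19.0
      vertex 4.0 15.0 19.0
    endloop
  endfacet
  facet normal -1.0000 0.0000 0.0000
    outer loop
      vertex 0.0 15.0 0.0
      vertex 0.0 0.0 0.0
      vertex 0.0 0.0 19.0
    endloop
  endfacet
  facet normal -1.0000 0.0000 0.0000
    outer loop
      vertex 0.0 15.0 0.0
      vertex 0.0 0.0 19.0
      vertex 0.0 15.0 19.0
    endloop
  endfacet
endsolid part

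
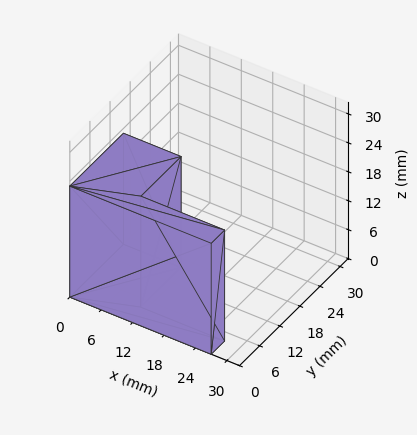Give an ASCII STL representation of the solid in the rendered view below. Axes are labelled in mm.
Reading the render: the shape is an L-shaped prism: outer 27 × 16 mm, arm thicknesses ≈ 4 mm (horizontal) and 11 mm (vertical), extruded 23 mm in z (dimensions read to the nearest mm from the axis ticks). For the STL, each face is triangulated and given an outward normal.

solid part
  facet normal 0.0000 0.0000 -1.0000
    outer loop
      vertex 27.0 4.0 0.0
      vertex 27.0 0.0 0.0
      vertex 0.0 0.0 0.0
    endloop
  endfacet
  facet normal 0.0000 0.0000 -1.0000
    outer loop
      vertex 11.0 4.0 0.0
      vertex 27.0 4.0 0.0
      vertex 0.0 0.0 0.0
    endloop
  endfacet
  facet normal 0.0000 0.0000 -1.0000
    outer loop
      vertex 11.0 16.0 0.0
      vertex 11.0 4.0 0.0
      vertex 0.0 0.0 0.0
    endloop
  endfacet
  facet normal 0.0000 0.0000 -1.0000
    outer loop
      vertex 0.0 16.0 0.0
      vertex 11.0 16.0 0.0
      vertex 0.0 0.0 0.0
    endloop
  endfacet
  facet normal 0.0000 0.0000 1.0000
    outer loop
      vertex 0.0 0.0 23.0
      vertex 27.0 0.0 23.0
      vertex 27.0 4.0 23.0
    endloop
  endfacet
  facet normal 0.0000 0.0000 1.0000
    outer loop
      vertex 0.0 0.0 23.0
      vertex 27.0 4.0 23.0
      vertex 11.0 4.0 23.0
    endloop
  endfacet
  facet normal 0.0000 0.0000 1.0000
    outer loop
      vertex 0.0 0.0 23.0
      vertex 11.0 4.0 23.0
      vertex 11.0 16.0 23.0
    endloop
  endfacet
  facet normal 0.0000 0.0000 1.0000
    outer loop
      vertex 0.0 0.0 23.0
      vertex 11.0 16.0 23.0
      vertex 0.0 16.0 23.0
    endloop
  endfacet
  facet normal 0.0000 -1.0000 0.0000
    outer loop
      vertex 0.0 0.0 0.0
      vertex 27.0 0.0 0.0
      vertex 27.0 0.0 23.0
    endloop
  endfacet
  facet normal 0.0000 -1.0000 0.0000
    outer loop
      vertex 0.0 0.0 0.0
      vertex 27.0 0.0 23.0
      vertex 0.0 0.0 23.0
    endloop
  endfacet
  facet normal 1.0000 0.0000 0.0000
    outer loop
      vertex 27.0 0.0 0.0
      vertex 27.0 4.0 0.0
      vertex 27.0 4.0 23.0
    endloop
  endfacet
  facet normal 1.0000 0.0000 0.0000
    outer loop
      vertex 27.0 0.0 0.0
      vertex 27.0 4.0 23.0
      vertex 27.0 0.0 23.0
    endloop
  endfacet
  facet normal 0.0000 1.0000 0.0000
    outer loop
      vertex 27.0 4.0 0.0
      vertex 11.0 4.0 0.0
      vertex 11.0 4.0 23.0
    endloop
  endfacet
  facet normal 0.0000 1.0000 0.0000
    outer loop
      vertex 27.0 4.0 0.0
      vertex 11.0 4.0 23.0
      vertex 27.0 4.0 23.0
    endloop
  endfacet
  facet normal 1.0000 0.0000 0.0000
    outer loop
      vertex 11.0 4.0 0.0
      vertex 11.0 16.0 0.0
      vertex 11.0 16.0 23.0
    endloop
  endfacet
  facet normal 1.0000 0.0000 0.0000
    outer loop
      vertex 11.0 4.0 0.0
      vertex 11.0 16.0 23.0
      vertex 11.0 4.0 23.0
    endloop
  endfacet
  facet normal 0.0000 1.0000 0.0000
    outer loop
      vertex 11.0 16.0 0.0
      vertex 0.0 16.0 0.0
      vertex 0.0 16.0 23.0
    endloop
  endfacet
  facet normal 0.0000 1.0000 0.0000
    outer loop
      vertex 11.0 16.0 0.0
      vertex 0.0 16.0 23.0
      vertex 11.0 16.0 23.0
    endloop
  endfacet
  facet normal -1.0000 0.0000 0.0000
    outer loop
      vertex 0.0 16.0 0.0
      vertex 0.0 0.0 0.0
      vertex 0.0 0.0 23.0
    endloop
  endfacet
  facet normal -1.0000 0.0000 0.0000
    outer loop
      vertex 0.0 16.0 0.0
      vertex 0.0 0.0 23.0
      vertex 0.0 16.0 23.0
    endloop
  endfacet
endsolid part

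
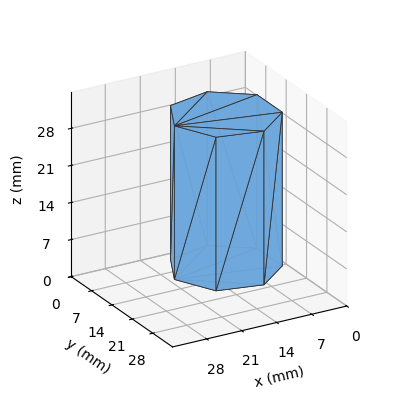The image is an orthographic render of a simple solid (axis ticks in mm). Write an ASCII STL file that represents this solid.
Reading the render: the shape is a regular 7-sided prism (a cylinder approximated with 7 flat sides), circumscribed radius ≈ 10 mm, height ≈ 29 mm (dimensions read to the nearest mm from the axis ticks). For the STL, each face is triangulated and given an outward normal.

solid part
  facet normal 0.0000 0.0000 -1.0000
    outer loop
      vertex 7.775 19.749 0.000
      vertex 16.235 17.818 0.000
      vertex 20.000 10.000 0.000
    endloop
  endfacet
  facet normal 0.0000 0.0000 -1.0000
    outer loop
      vertex 0.990 14.339 0.000
      vertex 7.775 19.749 0.000
      vertex 20.000 10.000 0.000
    endloop
  endfacet
  facet normal 0.0000 0.0000 -1.0000
    outer loop
      vertex 0.990 5.661 0.000
      vertex 0.990 14.339 0.000
      vertex 20.000 10.000 0.000
    endloop
  endfacet
  facet normal 0.0000 0.0000 -1.0000
    outer loop
      vertex 7.775 0.251 0.000
      vertex 0.990 5.661 0.000
      vertex 20.000 10.000 0.000
    endloop
  endfacet
  facet normal 0.0000 0.0000 -1.0000
    outer loop
      vertex 16.235 2.182 0.000
      vertex 7.775 0.251 0.000
      vertex 20.000 10.000 0.000
    endloop
  endfacet
  facet normal 0.0000 0.0000 1.0000
    outer loop
      vertex 20.000 10.000 29.000
      vertex 16.235 17.818 29.000
      vertex 7.775 19.749 29.000
    endloop
  endfacet
  facet normal 0.0000 0.0000 1.0000
    outer loop
      vertex 20.000 10.000 29.000
      vertex 7.775 19.749 29.000
      vertex 0.990 14.339 29.000
    endloop
  endfacet
  facet normal 0.0000 0.0000 1.0000
    outer loop
      vertex 20.000 10.000 29.000
      vertex 0.990 14.339 29.000
      vertex 0.990 5.661 29.000
    endloop
  endfacet
  facet normal 0.0000 0.0000 1.0000
    outer loop
      vertex 20.000 10.000 29.000
      vertex 0.990 5.661 29.000
      vertex 7.775 0.251 29.000
    endloop
  endfacet
  facet normal 0.0000 0.0000 1.0000
    outer loop
      vertex 20.000 10.000 29.000
      vertex 7.775 0.251 29.000
      vertex 16.235 2.182 29.000
    endloop
  endfacet
  facet normal 0.9010 0.4339 0.0000
    outer loop
      vertex 20.000 10.000 0.000
      vertex 16.235 17.818 0.000
      vertex 16.235 17.818 29.000
    endloop
  endfacet
  facet normal 0.9010 0.4339 0.0000
    outer loop
      vertex 20.000 10.000 0.000
      vertex 16.235 17.818 29.000
      vertex 20.000 10.000 29.000
    endloop
  endfacet
  facet normal 0.2225 0.9749 0.0000
    outer loop
      vertex 16.235 17.818 0.000
      vertex 7.775 19.749 0.000
      vertex 7.775 19.749 29.000
    endloop
  endfacet
  facet normal 0.2225 0.9749 0.0000
    outer loop
      vertex 16.235 17.818 0.000
      vertex 7.775 19.749 29.000
      vertex 16.235 17.818 29.000
    endloop
  endfacet
  facet normal -0.6234 0.7819 0.0000
    outer loop
      vertex 7.775 19.749 0.000
      vertex 0.990 14.339 0.000
      vertex 0.990 14.339 29.000
    endloop
  endfacet
  facet normal -0.6234 0.7819 0.0000
    outer loop
      vertex 7.775 19.749 0.000
      vertex 0.990 14.339 29.000
      vertex 7.775 19.749 29.000
    endloop
  endfacet
  facet normal -1.0000 0.0000 0.0000
    outer loop
      vertex 0.990 14.339 0.000
      vertex 0.990 5.661 0.000
      vertex 0.990 5.661 29.000
    endloop
  endfacet
  facet normal -1.0000 0.0000 0.0000
    outer loop
      vertex 0.990 14.339 0.000
      vertex 0.990 5.661 29.000
      vertex 0.990 14.339 29.000
    endloop
  endfacet
  facet normal -0.6234 -0.7819 0.0000
    outer loop
      vertex 0.990 5.661 0.000
      vertex 7.775 0.251 0.000
      vertex 7.775 0.251 29.000
    endloop
  endfacet
  facet normal -0.6234 -0.7819 0.0000
    outer loop
      vertex 0.990 5.661 0.000
      vertex 7.775 0.251 29.000
      vertex 0.990 5.661 29.000
    endloop
  endfacet
  facet normal 0.2225 -0.9749 0.0000
    outer loop
      vertex 7.775 0.251 0.000
      vertex 16.235 2.182 0.000
      vertex 16.235 2.182 29.000
    endloop
  endfacet
  facet normal 0.2225 -0.9749 0.0000
    outer loop
      vertex 7.775 0.251 0.000
      vertex 16.235 2.182 29.000
      vertex 7.775 0.251 29.000
    endloop
  endfacet
  facet normal 0.9010 -0.4339 0.0000
    outer loop
      vertex 16.235 2.182 0.000
      vertex 20.000 10.000 0.000
      vertex 20.000 10.000 29.000
    endloop
  endfacet
  facet normal 0.9010 -0.4339 0.0000
    outer loop
      vertex 16.235 2.182 0.000
      vertex 20.000 10.000 29.000
      vertex 16.235 2.182 29.000
    endloop
  endfacet
endsolid part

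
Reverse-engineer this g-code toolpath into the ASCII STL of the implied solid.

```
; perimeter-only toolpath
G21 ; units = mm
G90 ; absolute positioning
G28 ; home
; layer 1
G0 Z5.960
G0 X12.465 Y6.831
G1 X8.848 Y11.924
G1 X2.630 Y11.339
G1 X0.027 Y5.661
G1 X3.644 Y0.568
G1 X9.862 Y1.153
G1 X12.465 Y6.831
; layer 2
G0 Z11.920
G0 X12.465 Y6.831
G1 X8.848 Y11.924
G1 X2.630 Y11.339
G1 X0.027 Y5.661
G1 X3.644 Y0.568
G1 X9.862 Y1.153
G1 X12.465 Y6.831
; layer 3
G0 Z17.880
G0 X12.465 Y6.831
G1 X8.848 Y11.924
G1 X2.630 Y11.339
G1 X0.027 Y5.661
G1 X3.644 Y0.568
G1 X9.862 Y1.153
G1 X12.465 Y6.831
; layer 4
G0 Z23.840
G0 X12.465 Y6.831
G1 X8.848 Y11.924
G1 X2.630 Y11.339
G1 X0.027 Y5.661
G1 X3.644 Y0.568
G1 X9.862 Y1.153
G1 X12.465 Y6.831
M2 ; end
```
solid part
  facet normal 0.0000 0.0000 -1.0000
    outer loop
      vertex 2.630 11.339 0.000
      vertex 8.848 11.924 0.000
      vertex 12.465 6.831 0.000
    endloop
  endfacet
  facet normal 0.0000 0.0000 -1.0000
    outer loop
      vertex 0.027 5.661 0.000
      vertex 2.630 11.339 0.000
      vertex 12.465 6.831 0.000
    endloop
  endfacet
  facet normal 0.0000 0.0000 -1.0000
    outer loop
      vertex 3.644 0.568 0.000
      vertex 0.027 5.661 0.000
      vertex 12.465 6.831 0.000
    endloop
  endfacet
  facet normal 0.0000 0.0000 -1.0000
    outer loop
      vertex 9.862 1.153 0.000
      vertex 3.644 0.568 0.000
      vertex 12.465 6.831 0.000
    endloop
  endfacet
  facet normal 0.0000 0.0000 1.0000
    outer loop
      vertex 12.465 6.831 23.840
      vertex 8.848 11.924 23.840
      vertex 2.630 11.339 23.840
    endloop
  endfacet
  facet normal 0.0000 0.0000 1.0000
    outer loop
      vertex 12.465 6.831 23.840
      vertex 2.630 11.339 23.840
      vertex 0.027 5.661 23.840
    endloop
  endfacet
  facet normal 0.0000 0.0000 1.0000
    outer loop
      vertex 12.465 6.831 23.840
      vertex 0.027 5.661 23.840
      vertex 3.644 0.568 23.840
    endloop
  endfacet
  facet normal 0.0000 0.0000 1.0000
    outer loop
      vertex 12.465 6.831 23.840
      vertex 3.644 0.568 23.840
      vertex 9.862 1.153 23.840
    endloop
  endfacet
  facet normal 0.8153 0.5790 0.0000
    outer loop
      vertex 12.465 6.831 0.000
      vertex 8.848 11.924 0.000
      vertex 8.848 11.924 23.840
    endloop
  endfacet
  facet normal 0.8153 0.5790 0.0000
    outer loop
      vertex 12.465 6.831 0.000
      vertex 8.848 11.924 23.840
      vertex 12.465 6.831 23.840
    endloop
  endfacet
  facet normal -0.0937 0.9956 0.0000
    outer loop
      vertex 8.848 11.924 0.000
      vertex 2.630 11.339 0.000
      vertex 2.630 11.339 23.840
    endloop
  endfacet
  facet normal -0.0937 0.9956 0.0000
    outer loop
      vertex 8.848 11.924 0.000
      vertex 2.630 11.339 23.840
      vertex 8.848 11.924 23.840
    endloop
  endfacet
  facet normal -0.9090 0.4167 0.0000
    outer loop
      vertex 2.630 11.339 0.000
      vertex 0.027 5.661 0.000
      vertex 0.027 5.661 23.840
    endloop
  endfacet
  facet normal -0.9090 0.4167 0.0000
    outer loop
      vertex 2.630 11.339 0.000
      vertex 0.027 5.661 23.840
      vertex 2.630 11.339 23.840
    endloop
  endfacet
  facet normal -0.8153 -0.5790 0.0000
    outer loop
      vertex 0.027 5.661 0.000
      vertex 3.644 0.568 0.000
      vertex 3.644 0.568 23.840
    endloop
  endfacet
  facet normal -0.8153 -0.5790 0.0000
    outer loop
      vertex 0.027 5.661 0.000
      vertex 3.644 0.568 23.840
      vertex 0.027 5.661 23.840
    endloop
  endfacet
  facet normal 0.0937 -0.9956 0.0000
    outer loop
      vertex 3.644 0.568 0.000
      vertex 9.862 1.153 0.000
      vertex 9.862 1.153 23.840
    endloop
  endfacet
  facet normal 0.0937 -0.9956 0.0000
    outer loop
      vertex 3.644 0.568 0.000
      vertex 9.862 1.153 23.840
      vertex 3.644 0.568 23.840
    endloop
  endfacet
  facet normal 0.9090 -0.4167 0.0000
    outer loop
      vertex 9.862 1.153 0.000
      vertex 12.465 6.831 0.000
      vertex 12.465 6.831 23.840
    endloop
  endfacet
  facet normal 0.9090 -0.4167 0.0000
    outer loop
      vertex 9.862 1.153 0.000
      vertex 12.465 6.831 23.840
      vertex 9.862 1.153 23.840
    endloop
  endfacet
endsolid part

The G0 Z moves step by Δz≈5.960 mm. Every layer's G1 loop is the same polygon, so the solid is a straight extrusion of it from z=0 to z≈23.8. Closing with flat bottom and top caps and triangulating gives 20 facets — a regular 6-sided prism (a cylinder approximated with 6 flat sides), circumscribed radius ≈ 6.25 mm, height ≈ 23.8 mm.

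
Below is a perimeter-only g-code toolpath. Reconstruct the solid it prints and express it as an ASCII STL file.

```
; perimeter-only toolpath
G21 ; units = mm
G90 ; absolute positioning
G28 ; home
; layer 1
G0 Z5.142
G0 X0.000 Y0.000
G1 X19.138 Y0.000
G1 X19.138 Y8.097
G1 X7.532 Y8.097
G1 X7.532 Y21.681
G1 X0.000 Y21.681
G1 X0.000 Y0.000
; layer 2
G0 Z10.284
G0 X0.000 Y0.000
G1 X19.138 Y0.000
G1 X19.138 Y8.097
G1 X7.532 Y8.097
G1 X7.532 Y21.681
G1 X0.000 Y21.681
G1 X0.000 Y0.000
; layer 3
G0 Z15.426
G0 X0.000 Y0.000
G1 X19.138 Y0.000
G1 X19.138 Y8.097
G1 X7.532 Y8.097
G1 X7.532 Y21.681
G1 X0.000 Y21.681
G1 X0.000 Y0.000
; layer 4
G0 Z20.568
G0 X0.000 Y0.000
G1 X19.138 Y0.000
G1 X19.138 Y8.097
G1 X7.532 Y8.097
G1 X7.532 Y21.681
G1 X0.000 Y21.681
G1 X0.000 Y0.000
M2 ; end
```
solid part
  facet normal 0.0000 0.0000 -1.0000
    outer loop
      vertex 19.138 8.097 0.000
      vertex 19.138 0.000 0.000
      vertex 0.000 0.000 0.000
    endloop
  endfacet
  facet normal 0.0000 0.0000 -1.0000
    outer loop
      vertex 7.532 8.097 0.000
      vertex 19.138 8.097 0.000
      vertex 0.000 0.000 0.000
    endloop
  endfacet
  facet normal 0.0000 0.0000 -1.0000
    outer loop
      vertex 7.532 21.681 0.000
      vertex 7.532 8.097 0.000
      vertex 0.000 0.000 0.000
    endloop
  endfacet
  facet normal 0.0000 0.0000 -1.0000
    outer loop
      vertex 0.000 21.681 0.000
      vertex 7.532 21.681 0.000
      vertex 0.000 0.000 0.000
    endloop
  endfacet
  facet normal 0.0000 0.0000 1.0000
    outer loop
      vertex 0.000 0.000 20.568
      vertex 19.138 0.000 20.568
      vertex 19.138 8.097 20.568
    endloop
  endfacet
  facet normal 0.0000 0.0000 1.0000
    outer loop
      vertex 0.000 0.000 20.568
      vertex 19.138 8.097 20.568
      vertex 7.532 8.097 20.568
    endloop
  endfacet
  facet normal 0.0000 0.0000 1.0000
    outer loop
      vertex 0.000 0.000 20.568
      vertex 7.532 8.097 20.568
      vertex 7.532 21.681 20.568
    endloop
  endfacet
  facet normal 0.0000 0.0000 1.0000
    outer loop
      vertex 0.000 0.000 20.568
      vertex 7.532 21.681 20.568
      vertex 0.000 21.681 20.568
    endloop
  endfacet
  facet normal 0.0000 -1.0000 0.0000
    outer loop
      vertex 0.000 0.000 0.000
      vertex 19.138 0.000 0.000
      vertex 19.138 0.000 20.568
    endloop
  endfacet
  facet normal 0.0000 -1.0000 0.0000
    outer loop
      vertex 0.000 0.000 0.000
      vertex 19.138 0.000 20.568
      vertex 0.000 0.000 20.568
    endloop
  endfacet
  facet normal 1.0000 0.0000 0.0000
    outer loop
      vertex 19.138 0.000 0.000
      vertex 19.138 8.097 0.000
      vertex 19.138 8.097 20.568
    endloop
  endfacet
  facet normal 1.0000 0.0000 0.0000
    outer loop
      vertex 19.138 0.000 0.000
      vertex 19.138 8.097 20.568
      vertex 19.138 0.000 20.568
    endloop
  endfacet
  facet normal 0.0000 1.0000 0.0000
    outer loop
      vertex 19.138 8.097 0.000
      vertex 7.532 8.097 0.000
      vertex 7.532 8.097 20.568
    endloop
  endfacet
  facet normal 0.0000 1.0000 0.0000
    outer loop
      vertex 19.138 8.097 0.000
      vertex 7.532 8.097 20.568
      vertex 19.138 8.097 20.568
    endloop
  endfacet
  facet normal 1.0000 0.0000 0.0000
    outer loop
      vertex 7.532 8.097 0.000
      vertex 7.532 21.681 0.000
      vertex 7.532 21.681 20.568
    endloop
  endfacet
  facet normal 1.0000 0.0000 0.0000
    outer loop
      vertex 7.532 8.097 0.000
      vertex 7.532 21.681 20.568
      vertex 7.532 8.097 20.568
    endloop
  endfacet
  facet normal 0.0000 1.0000 0.0000
    outer loop
      vertex 7.532 21.681 0.000
      vertex 0.000 21.681 0.000
      vertex 0.000 21.681 20.568
    endloop
  endfacet
  facet normal 0.0000 1.0000 0.0000
    outer loop
      vertex 7.532 21.681 0.000
      vertex 0.000 21.681 20.568
      vertex 7.532 21.681 20.568
    endloop
  endfacet
  facet normal -1.0000 0.0000 0.0000
    outer loop
      vertex 0.000 21.681 0.000
      vertex 0.000 0.000 0.000
      vertex 0.000 0.000 20.568
    endloop
  endfacet
  facet normal -1.0000 0.0000 0.0000
    outer loop
      vertex 0.000 21.681 0.000
      vertex 0.000 0.000 20.568
      vertex 0.000 21.681 20.568
    endloop
  endfacet
endsolid part

The G0 Z moves step by Δz≈5.142 mm. Every layer's G1 loop is the same polygon, so the solid is a straight extrusion of it from z=0 to z≈20.6. Closing with flat bottom and top caps and triangulating gives 20 facets — an L-shaped prism: outer 19.1 × 21.7 mm, arm thicknesses ≈ 8.1 mm (horizontal) and 7.53 mm (vertical), extruded 20.6 mm in z.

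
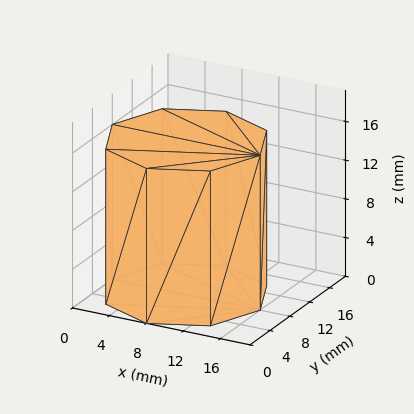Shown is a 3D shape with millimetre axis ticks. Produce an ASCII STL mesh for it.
Reading the render: the shape is a regular 8-sided prism (a cylinder approximated with 8 flat sides), circumscribed radius ≈ 8 mm, height ≈ 16 mm (dimensions read to the nearest mm from the axis ticks). For the STL, each face is triangulated and given an outward normal.

solid part
  facet normal 0.0000 0.0000 -1.0000
    outer loop
      vertex 8.00 16.00 0.00
      vertex 13.66 13.66 0.00
      vertex 16.00 8.00 0.00
    endloop
  endfacet
  facet normal 0.0000 0.0000 -1.0000
    outer loop
      vertex 2.34 13.66 0.00
      vertex 8.00 16.00 0.00
      vertex 16.00 8.00 0.00
    endloop
  endfacet
  facet normal 0.0000 0.0000 -1.0000
    outer loop
      vertex 0.00 8.00 0.00
      vertex 2.34 13.66 0.00
      vertex 16.00 8.00 0.00
    endloop
  endfacet
  facet normal 0.0000 0.0000 -1.0000
    outer loop
      vertex 2.34 2.34 0.00
      vertex 0.00 8.00 0.00
      vertex 16.00 8.00 0.00
    endloop
  endfacet
  facet normal 0.0000 0.0000 -1.0000
    outer loop
      vertex 8.00 0.00 0.00
      vertex 2.34 2.34 0.00
      vertex 16.00 8.00 0.00
    endloop
  endfacet
  facet normal 0.0000 0.0000 -1.0000
    outer loop
      vertex 13.66 2.34 0.00
      vertex 8.00 0.00 0.00
      vertex 16.00 8.00 0.00
    endloop
  endfacet
  facet normal 0.0000 0.0000 1.0000
    outer loop
      vertex 16.00 8.00 16.00
      vertex 13.66 13.66 16.00
      vertex 8.00 16.00 16.00
    endloop
  endfacet
  facet normal 0.0000 0.0000 1.0000
    outer loop
      vertex 16.00 8.00 16.00
      vertex 8.00 16.00 16.00
      vertex 2.34 13.66 16.00
    endloop
  endfacet
  facet normal 0.0000 0.0000 1.0000
    outer loop
      vertex 16.00 8.00 16.00
      vertex 2.34 13.66 16.00
      vertex 0.00 8.00 16.00
    endloop
  endfacet
  facet normal 0.0000 0.0000 1.0000
    outer loop
      vertex 16.00 8.00 16.00
      vertex 0.00 8.00 16.00
      vertex 2.34 2.34 16.00
    endloop
  endfacet
  facet normal 0.0000 0.0000 1.0000
    outer loop
      vertex 16.00 8.00 16.00
      vertex 2.34 2.34 16.00
      vertex 8.00 0.00 16.00
    endloop
  endfacet
  facet normal 0.0000 0.0000 1.0000
    outer loop
      vertex 16.00 8.00 16.00
      vertex 8.00 0.00 16.00
      vertex 13.66 2.34 16.00
    endloop
  endfacet
  facet normal 0.9241 0.3821 0.0000
    outer loop
      vertex 16.00 8.00 0.00
      vertex 13.66 13.66 0.00
      vertex 13.66 13.66 16.00
    endloop
  endfacet
  facet normal 0.9241 0.3821 0.0000
    outer loop
      vertex 16.00 8.00 0.00
      vertex 13.66 13.66 16.00
      vertex 16.00 8.00 16.00
    endloop
  endfacet
  facet normal 0.3821 0.9241 0.0000
    outer loop
      vertex 13.66 13.66 0.00
      vertex 8.00 16.00 0.00
      vertex 8.00 16.00 16.00
    endloop
  endfacet
  facet normal 0.3821 0.9241 0.0000
    outer loop
      vertex 13.66 13.66 0.00
      vertex 8.00 16.00 16.00
      vertex 13.66 13.66 16.00
    endloop
  endfacet
  facet normal -0.3821 0.9241 0.0000
    outer loop
      vertex 8.00 16.00 0.00
      vertex 2.34 13.66 0.00
      vertex 2.34 13.66 16.00
    endloop
  endfacet
  facet normal -0.3821 0.9241 0.0000
    outer loop
      vertex 8.00 16.00 0.00
      vertex 2.34 13.66 16.00
      vertex 8.00 16.00 16.00
    endloop
  endfacet
  facet normal -0.9241 0.3821 0.0000
    outer loop
      vertex 2.34 13.66 0.00
      vertex 0.00 8.00 0.00
      vertex 0.00 8.00 16.00
    endloop
  endfacet
  facet normal -0.9241 0.3821 0.0000
    outer loop
      vertex 2.34 13.66 0.00
      vertex 0.00 8.00 16.00
      vertex 2.34 13.66 16.00
    endloop
  endfacet
  facet normal -0.9241 -0.3821 0.0000
    outer loop
      vertex 0.00 8.00 0.00
      vertex 2.34 2.34 0.00
      vertex 2.34 2.34 16.00
    endloop
  endfacet
  facet normal -0.9241 -0.3821 0.0000
    outer loop
      vertex 0.00 8.00 0.00
      vertex 2.34 2.34 16.00
      vertex 0.00 8.00 16.00
    endloop
  endfacet
  facet normal -0.3821 -0.9241 0.0000
    outer loop
      vertex 2.34 2.34 0.00
      vertex 8.00 0.00 0.00
      vertex 8.00 0.00 16.00
    endloop
  endfacet
  facet normal -0.3821 -0.9241 0.0000
    outer loop
      vertex 2.34 2.34 0.00
      vertex 8.00 0.00 16.00
      vertex 2.34 2.34 16.00
    endloop
  endfacet
  facet normal 0.3821 -0.9241 0.0000
    outer loop
      vertex 8.00 0.00 0.00
      vertex 13.66 2.34 0.00
      vertex 13.66 2.34 16.00
    endloop
  endfacet
  facet normal 0.3821 -0.9241 0.0000
    outer loop
      vertex 8.00 0.00 0.00
      vertex 13.66 2.34 16.00
      vertex 8.00 0.00 16.00
    endloop
  endfacet
  facet normal 0.9241 -0.3821 0.0000
    outer loop
      vertex 13.66 2.34 0.00
      vertex 16.00 8.00 0.00
      vertex 16.00 8.00 16.00
    endloop
  endfacet
  facet normal 0.9241 -0.3821 0.0000
    outer loop
      vertex 13.66 2.34 0.00
      vertex 16.00 8.00 16.00
      vertex 13.66 2.34 16.00
    endloop
  endfacet
endsolid part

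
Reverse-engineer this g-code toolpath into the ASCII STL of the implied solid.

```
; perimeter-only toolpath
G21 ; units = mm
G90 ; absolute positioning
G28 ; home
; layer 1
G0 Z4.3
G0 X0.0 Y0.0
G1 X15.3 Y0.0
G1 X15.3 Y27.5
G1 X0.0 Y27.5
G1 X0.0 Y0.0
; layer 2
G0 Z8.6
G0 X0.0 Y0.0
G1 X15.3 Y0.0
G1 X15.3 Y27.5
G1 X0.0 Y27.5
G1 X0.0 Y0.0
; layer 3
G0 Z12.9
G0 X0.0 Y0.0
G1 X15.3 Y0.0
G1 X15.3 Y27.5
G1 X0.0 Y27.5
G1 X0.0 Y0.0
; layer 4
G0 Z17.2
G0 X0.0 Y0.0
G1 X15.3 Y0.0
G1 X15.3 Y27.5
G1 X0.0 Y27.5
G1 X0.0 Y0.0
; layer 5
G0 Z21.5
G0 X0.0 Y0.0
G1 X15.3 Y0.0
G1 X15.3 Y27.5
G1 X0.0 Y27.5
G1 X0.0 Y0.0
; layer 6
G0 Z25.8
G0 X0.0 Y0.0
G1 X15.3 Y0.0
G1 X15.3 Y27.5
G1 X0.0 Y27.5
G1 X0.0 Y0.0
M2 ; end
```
solid part
  facet normal 0.0000 0.0000 -1.0000
    outer loop
      vertex 15.3 27.5 0.0
      vertex 15.3 0.0 0.0
      vertex 0.0 0.0 0.0
    endloop
  endfacet
  facet normal 0.0000 0.0000 -1.0000
    outer loop
      vertex 0.0 27.5 0.0
      vertex 15.3 27.5 0.0
      vertex 0.0 0.0 0.0
    endloop
  endfacet
  facet normal 0.0000 0.0000 1.0000
    outer loop
      vertex 0.0 0.0 25.8
      vertex 15.3 0.0 25.8
      vertex 15.3 27.5 25.8
    endloop
  endfacet
  facet normal 0.0000 0.0000 1.0000
    outer loop
      vertex 0.0 0.0 25.8
      vertex 15.3 27.5 25.8
      vertex 0.0 27.5 25.8
    endloop
  endfacet
  facet normal 0.0000 -1.0000 0.0000
    outer loop
      vertex 0.0 0.0 0.0
      vertex 15.3 0.0 0.0
      vertex 15.3 0.0 25.8
    endloop
  endfacet
  facet normal 0.0000 -1.0000 0.0000
    outer loop
      vertex 0.0 0.0 0.0
      vertex 15.3 0.0 25.8
      vertex 0.0 0.0 25.8
    endloop
  endfacet
  facet normal 0.0000 1.0000 0.0000
    outer loop
      vertex 15.3 27.5 25.8
      vertex 15.3 27.5 0.0
      vertex 0.0 27.5 0.0
    endloop
  endfacet
  facet normal 0.0000 1.0000 0.0000
    outer loop
      vertex 0.0 27.5 25.8
      vertex 15.3 27.5 25.8
      vertex 0.0 27.5 0.0
    endloop
  endfacet
  facet normal -1.0000 0.0000 0.0000
    outer loop
      vertex 0.0 27.5 25.8
      vertex 0.0 27.5 0.0
      vertex 0.0 0.0 0.0
    endloop
  endfacet
  facet normal -1.0000 0.0000 0.0000
    outer loop
      vertex 0.0 0.0 25.8
      vertex 0.0 27.5 25.8
      vertex 0.0 0.0 0.0
    endloop
  endfacet
  facet normal 1.0000 0.0000 0.0000
    outer loop
      vertex 15.3 0.0 0.0
      vertex 15.3 27.5 0.0
      vertex 15.3 27.5 25.8
    endloop
  endfacet
  facet normal 1.0000 0.0000 0.0000
    outer loop
      vertex 15.3 0.0 0.0
      vertex 15.3 27.5 25.8
      vertex 15.3 0.0 25.8
    endloop
  endfacet
endsolid part

The G0 Z moves step by Δz≈4.3 mm. Every layer's G1 loop is the same polygon, so the solid is a straight extrusion of it from z=0 to z≈25.8. Closing with flat bottom and top caps and triangulating gives 12 facets — a rectangular box, roughly 15.3 × 27.5 mm footprint and 25.8 mm tall.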